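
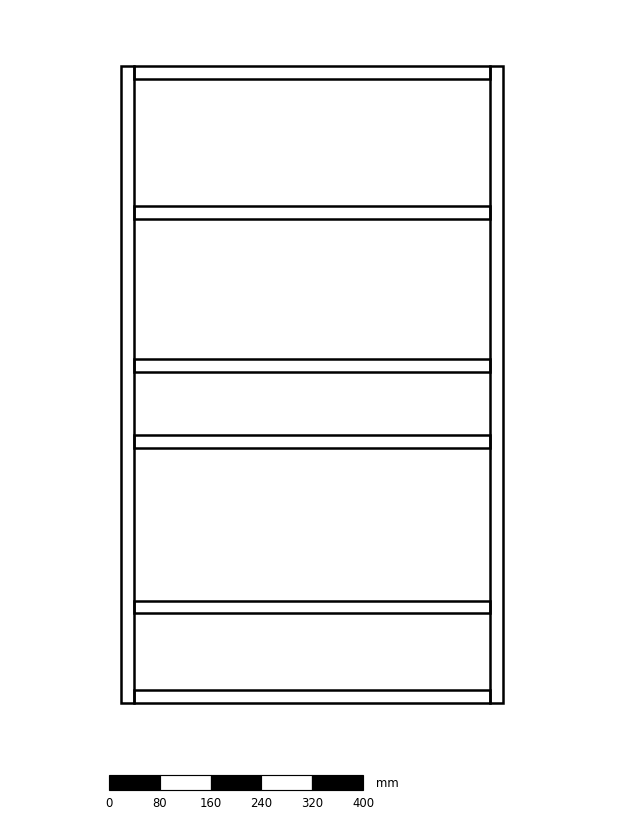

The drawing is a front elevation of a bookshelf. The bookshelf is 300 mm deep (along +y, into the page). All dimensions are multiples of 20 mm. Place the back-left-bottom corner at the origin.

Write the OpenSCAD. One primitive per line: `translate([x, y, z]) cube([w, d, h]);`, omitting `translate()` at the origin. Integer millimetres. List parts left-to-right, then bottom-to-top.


cube([20, 300, 1000]);
translate([20, 0, 0]) cube([560, 300, 20]);
translate([20, 0, 140]) cube([560, 300, 20]);
translate([20, 0, 400]) cube([560, 300, 20]);
translate([20, 0, 520]) cube([560, 300, 20]);
translate([20, 0, 760]) cube([560, 300, 20]);
translate([20, 0, 980]) cube([560, 300, 20]);
translate([580, 0, 0]) cube([20, 300, 1000]);


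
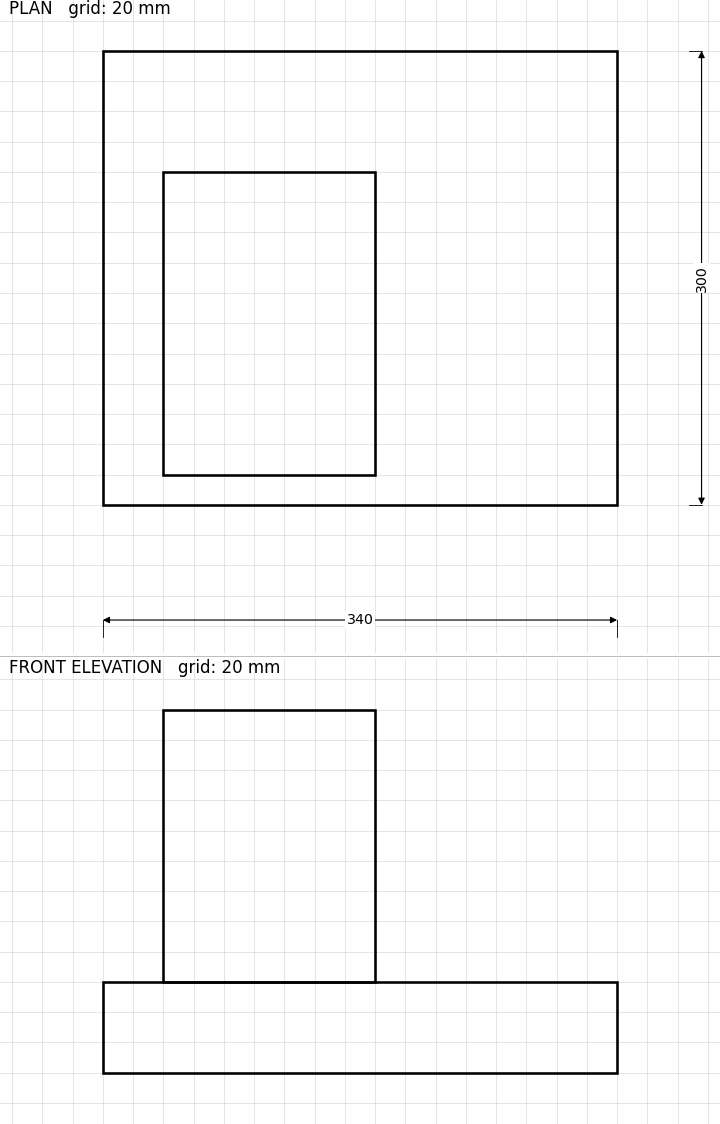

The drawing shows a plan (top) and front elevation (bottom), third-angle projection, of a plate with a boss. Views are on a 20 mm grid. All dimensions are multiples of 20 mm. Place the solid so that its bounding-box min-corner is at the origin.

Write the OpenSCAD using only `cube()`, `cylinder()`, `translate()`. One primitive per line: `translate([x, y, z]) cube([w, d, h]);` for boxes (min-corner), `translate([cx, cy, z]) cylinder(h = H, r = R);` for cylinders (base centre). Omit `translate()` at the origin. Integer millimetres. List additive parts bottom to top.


cube([340, 300, 60]);
translate([40, 20, 60]) cube([140, 200, 180]);


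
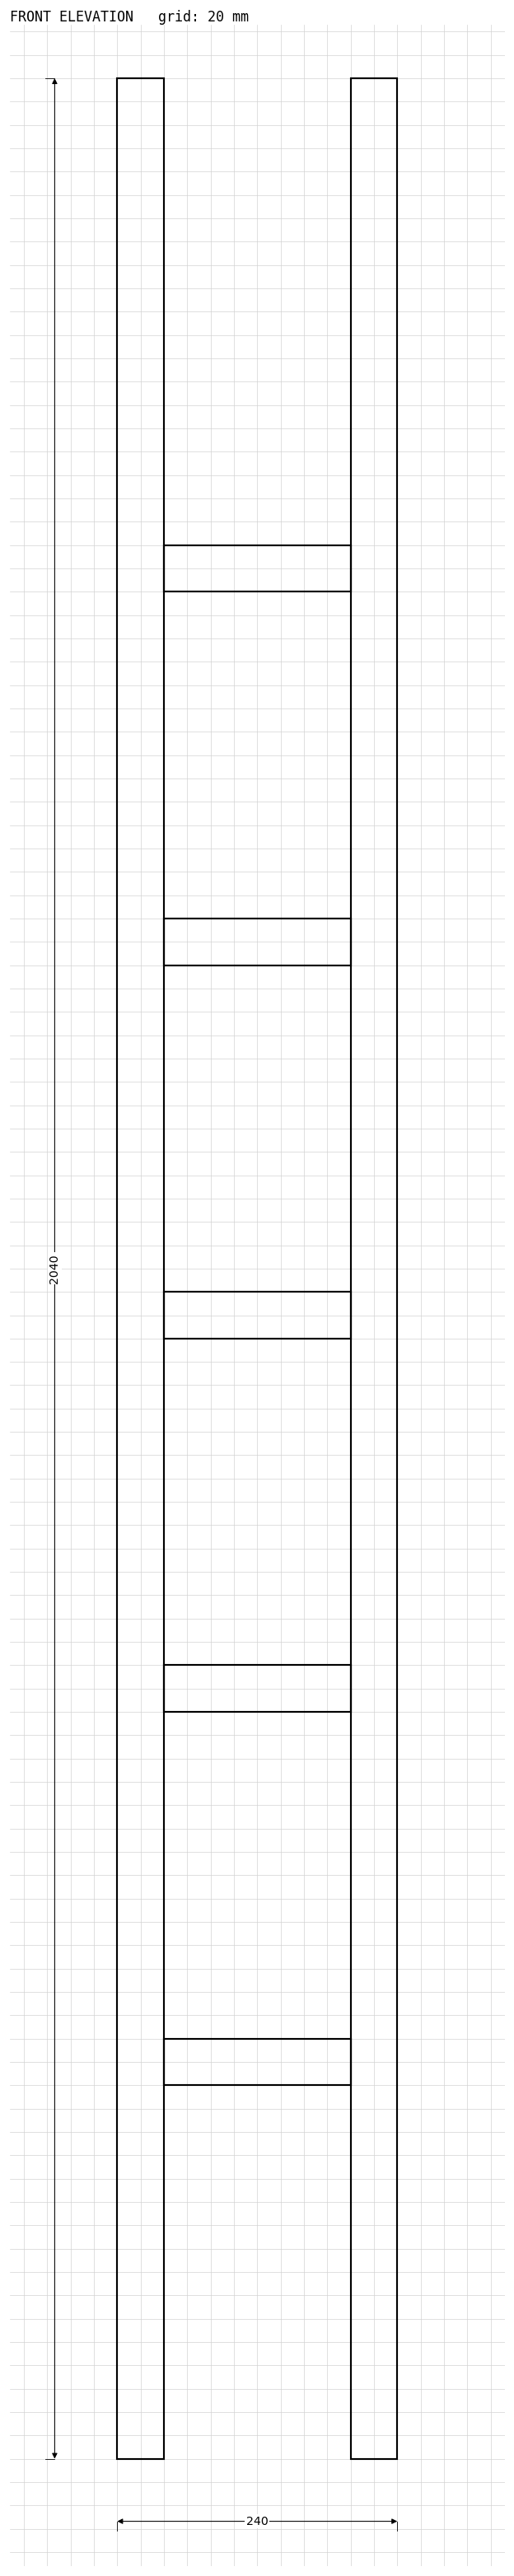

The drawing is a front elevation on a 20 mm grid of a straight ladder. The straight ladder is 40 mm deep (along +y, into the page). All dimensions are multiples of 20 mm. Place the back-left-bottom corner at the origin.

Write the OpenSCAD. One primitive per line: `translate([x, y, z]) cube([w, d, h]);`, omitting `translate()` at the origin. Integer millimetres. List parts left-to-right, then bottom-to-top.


cube([40, 40, 2040]);
translate([40, 0, 320]) cube([160, 40, 40]);
translate([40, 0, 640]) cube([160, 40, 40]);
translate([40, 0, 960]) cube([160, 40, 40]);
translate([40, 0, 1280]) cube([160, 40, 40]);
translate([40, 0, 1600]) cube([160, 40, 40]);
translate([200, 0, 0]) cube([40, 40, 2040]);


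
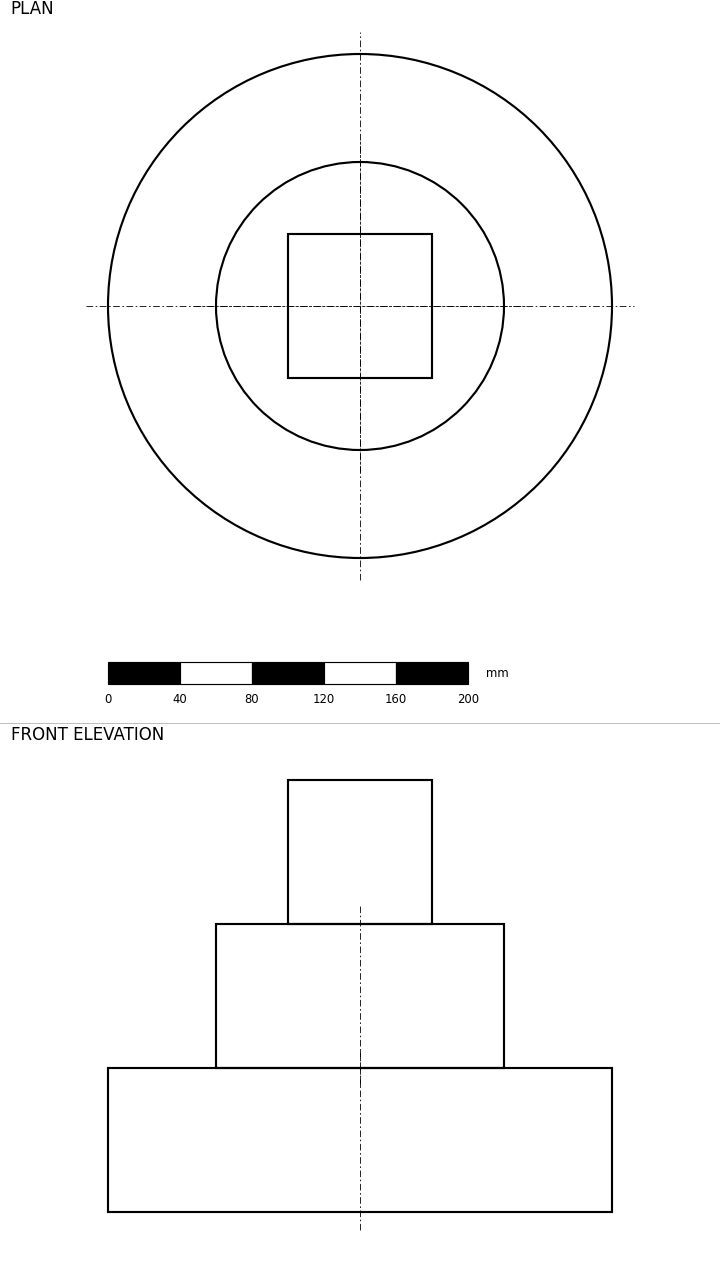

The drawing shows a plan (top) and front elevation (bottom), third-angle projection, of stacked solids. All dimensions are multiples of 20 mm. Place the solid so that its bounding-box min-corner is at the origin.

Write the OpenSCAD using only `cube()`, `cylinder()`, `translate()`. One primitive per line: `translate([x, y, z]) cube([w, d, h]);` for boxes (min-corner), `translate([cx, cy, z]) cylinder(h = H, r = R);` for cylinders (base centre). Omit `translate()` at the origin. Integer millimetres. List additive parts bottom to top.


translate([140, 140, 0]) cylinder(h = 80, r = 140);
translate([140, 140, 80]) cylinder(h = 80, r = 80);
translate([100, 100, 160]) cube([80, 80, 80]);


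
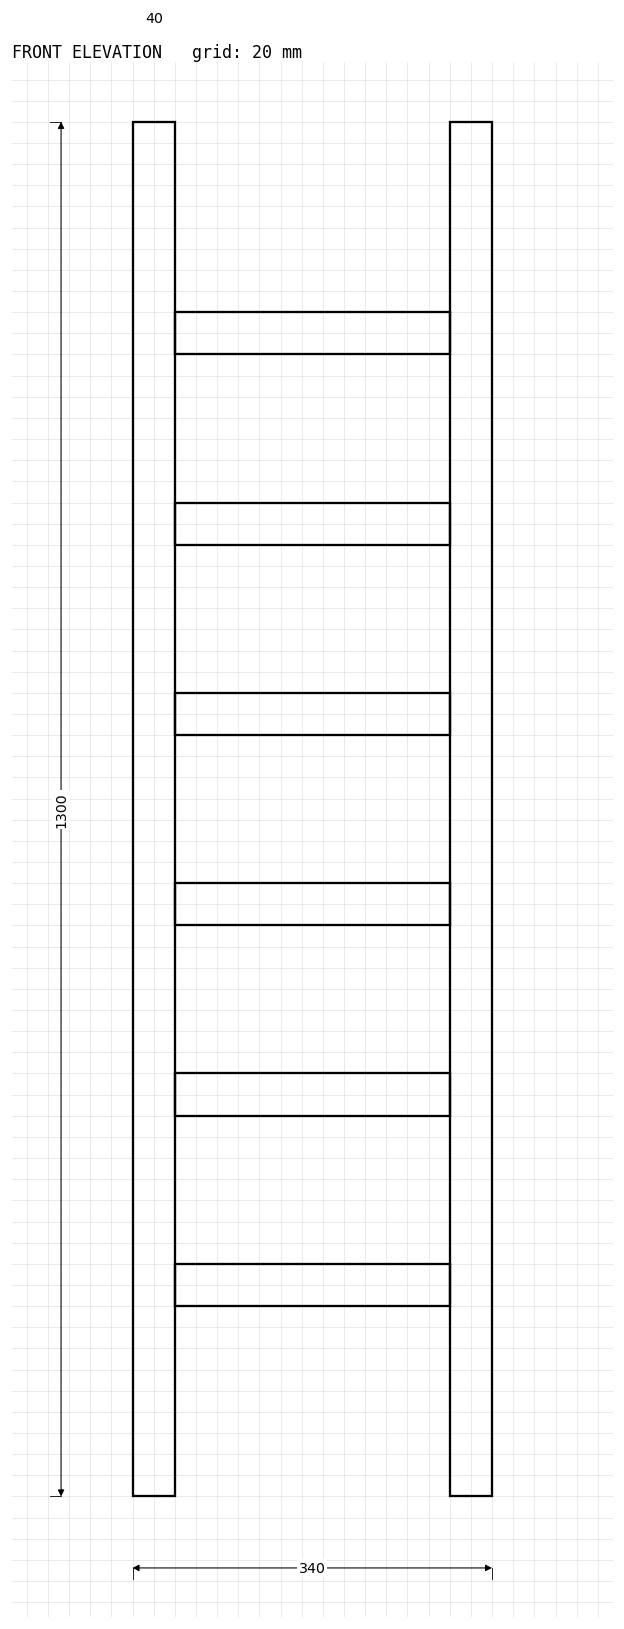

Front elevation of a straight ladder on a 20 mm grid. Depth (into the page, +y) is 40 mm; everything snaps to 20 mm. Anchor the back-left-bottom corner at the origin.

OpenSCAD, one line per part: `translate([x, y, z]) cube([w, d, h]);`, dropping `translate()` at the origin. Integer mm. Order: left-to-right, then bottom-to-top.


cube([40, 40, 1300]);
translate([40, 0, 180]) cube([260, 40, 40]);
translate([40, 0, 360]) cube([260, 40, 40]);
translate([40, 0, 540]) cube([260, 40, 40]);
translate([40, 0, 720]) cube([260, 40, 40]);
translate([40, 0, 900]) cube([260, 40, 40]);
translate([40, 0, 1080]) cube([260, 40, 40]);
translate([300, 0, 0]) cube([40, 40, 1300]);


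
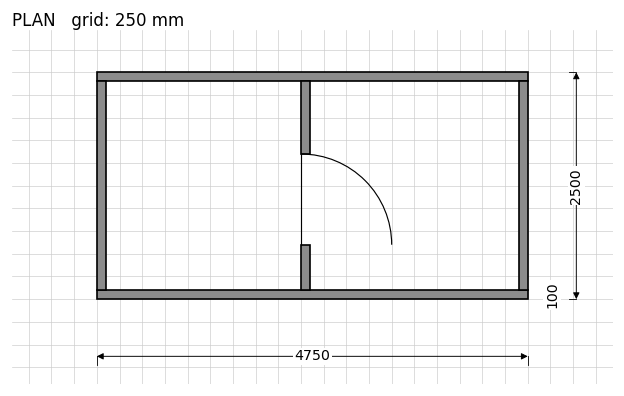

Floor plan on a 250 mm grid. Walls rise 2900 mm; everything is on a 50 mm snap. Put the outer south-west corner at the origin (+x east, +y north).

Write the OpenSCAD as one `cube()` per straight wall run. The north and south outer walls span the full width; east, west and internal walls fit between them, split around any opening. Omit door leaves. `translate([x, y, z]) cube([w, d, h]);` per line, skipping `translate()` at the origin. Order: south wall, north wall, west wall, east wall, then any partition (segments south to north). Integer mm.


cube([4750, 100, 2900]);
translate([0, 2400, 0]) cube([4750, 100, 2900]);
translate([0, 100, 0]) cube([100, 2300, 2900]);
translate([4650, 100, 0]) cube([100, 2300, 2900]);
translate([2250, 100, 0]) cube([100, 500, 2900]);
translate([2250, 1600, 0]) cube([100, 800, 2900]);


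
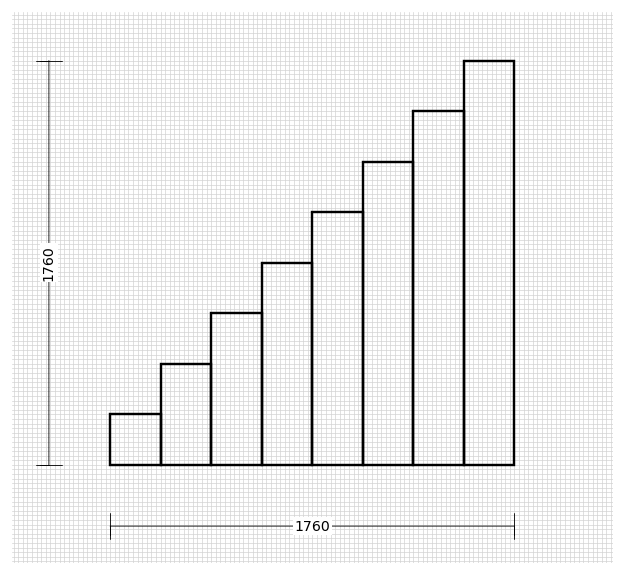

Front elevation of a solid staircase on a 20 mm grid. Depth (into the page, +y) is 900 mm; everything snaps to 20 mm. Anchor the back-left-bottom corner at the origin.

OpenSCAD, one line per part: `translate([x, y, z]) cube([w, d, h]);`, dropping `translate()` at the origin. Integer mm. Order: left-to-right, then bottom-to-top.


cube([220, 900, 220]);
translate([220, 0, 0]) cube([220, 900, 440]);
translate([440, 0, 0]) cube([220, 900, 660]);
translate([660, 0, 0]) cube([220, 900, 880]);
translate([880, 0, 0]) cube([220, 900, 1100]);
translate([1100, 0, 0]) cube([220, 900, 1320]);
translate([1320, 0, 0]) cube([220, 900, 1540]);
translate([1540, 0, 0]) cube([220, 900, 1760]);


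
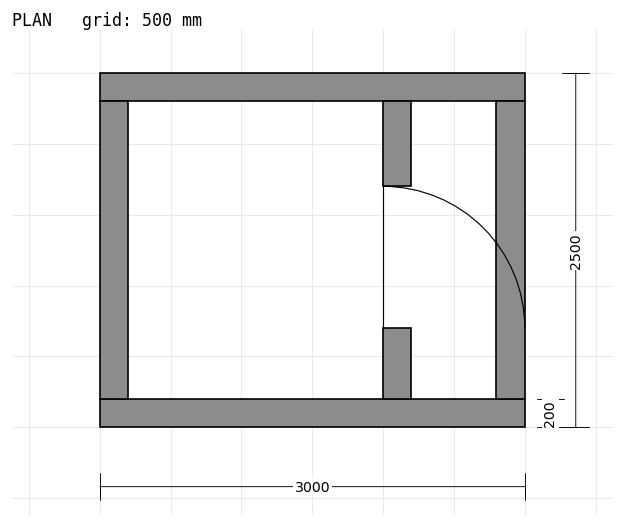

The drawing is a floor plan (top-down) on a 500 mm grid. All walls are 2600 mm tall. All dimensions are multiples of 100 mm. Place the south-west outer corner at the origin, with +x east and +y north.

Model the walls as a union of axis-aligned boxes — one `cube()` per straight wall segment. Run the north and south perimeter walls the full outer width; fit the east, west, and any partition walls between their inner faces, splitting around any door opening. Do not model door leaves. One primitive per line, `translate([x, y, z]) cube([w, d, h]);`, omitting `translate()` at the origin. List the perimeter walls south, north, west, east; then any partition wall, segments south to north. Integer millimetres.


cube([3000, 200, 2600]);
translate([0, 2300, 0]) cube([3000, 200, 2600]);
translate([0, 200, 0]) cube([200, 2100, 2600]);
translate([2800, 200, 0]) cube([200, 2100, 2600]);
translate([2000, 200, 0]) cube([200, 500, 2600]);
translate([2000, 1700, 0]) cube([200, 600, 2600]);


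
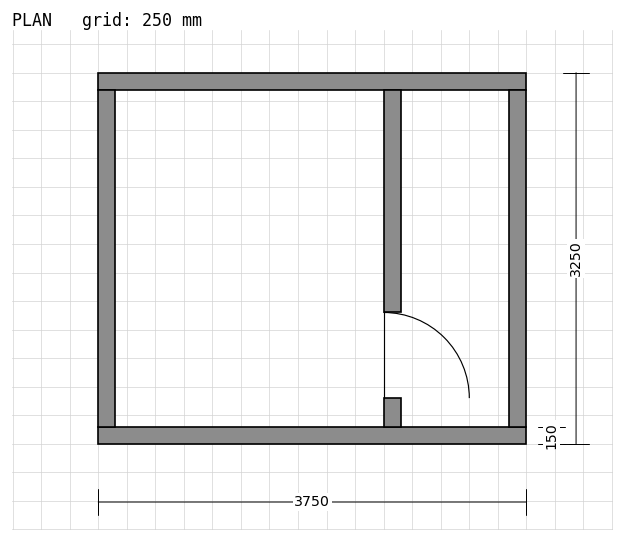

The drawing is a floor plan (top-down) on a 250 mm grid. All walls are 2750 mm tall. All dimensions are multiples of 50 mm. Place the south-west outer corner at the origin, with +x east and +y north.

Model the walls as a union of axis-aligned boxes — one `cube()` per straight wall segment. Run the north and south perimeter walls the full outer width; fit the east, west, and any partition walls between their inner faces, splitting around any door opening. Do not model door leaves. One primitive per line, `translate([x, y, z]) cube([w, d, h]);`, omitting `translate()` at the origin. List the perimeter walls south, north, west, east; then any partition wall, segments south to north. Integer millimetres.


cube([3750, 150, 2750]);
translate([0, 3100, 0]) cube([3750, 150, 2750]);
translate([0, 150, 0]) cube([150, 2950, 2750]);
translate([3600, 150, 0]) cube([150, 2950, 2750]);
translate([2500, 150, 0]) cube([150, 250, 2750]);
translate([2500, 1150, 0]) cube([150, 1950, 2750]);


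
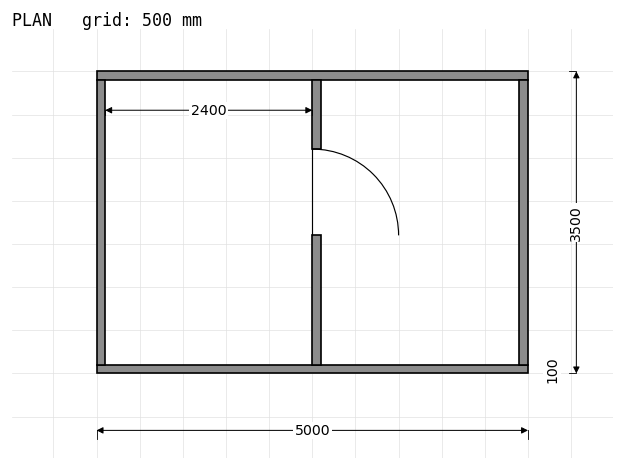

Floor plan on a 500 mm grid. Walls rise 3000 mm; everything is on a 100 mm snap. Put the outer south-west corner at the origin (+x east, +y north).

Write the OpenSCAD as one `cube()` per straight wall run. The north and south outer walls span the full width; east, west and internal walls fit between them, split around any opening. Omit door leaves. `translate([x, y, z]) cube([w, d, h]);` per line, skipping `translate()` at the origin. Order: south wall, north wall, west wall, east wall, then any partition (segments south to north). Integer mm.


cube([5000, 100, 3000]);
translate([0, 3400, 0]) cube([5000, 100, 3000]);
translate([0, 100, 0]) cube([100, 3300, 3000]);
translate([4900, 100, 0]) cube([100, 3300, 3000]);
translate([2500, 100, 0]) cube([100, 1500, 3000]);
translate([2500, 2600, 0]) cube([100, 800, 3000]);


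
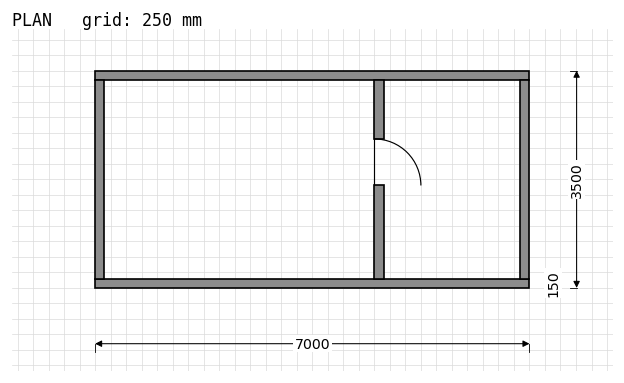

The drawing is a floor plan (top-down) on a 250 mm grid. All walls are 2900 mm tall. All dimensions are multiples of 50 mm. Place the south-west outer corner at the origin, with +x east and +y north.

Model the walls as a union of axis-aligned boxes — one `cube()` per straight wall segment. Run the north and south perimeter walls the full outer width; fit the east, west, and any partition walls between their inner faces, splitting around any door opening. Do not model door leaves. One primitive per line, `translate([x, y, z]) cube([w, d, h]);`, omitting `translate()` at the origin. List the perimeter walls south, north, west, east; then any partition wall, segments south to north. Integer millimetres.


cube([7000, 150, 2900]);
translate([0, 3350, 0]) cube([7000, 150, 2900]);
translate([0, 150, 0]) cube([150, 3200, 2900]);
translate([6850, 150, 0]) cube([150, 3200, 2900]);
translate([4500, 150, 0]) cube([150, 1500, 2900]);
translate([4500, 2400, 0]) cube([150, 950, 2900]);


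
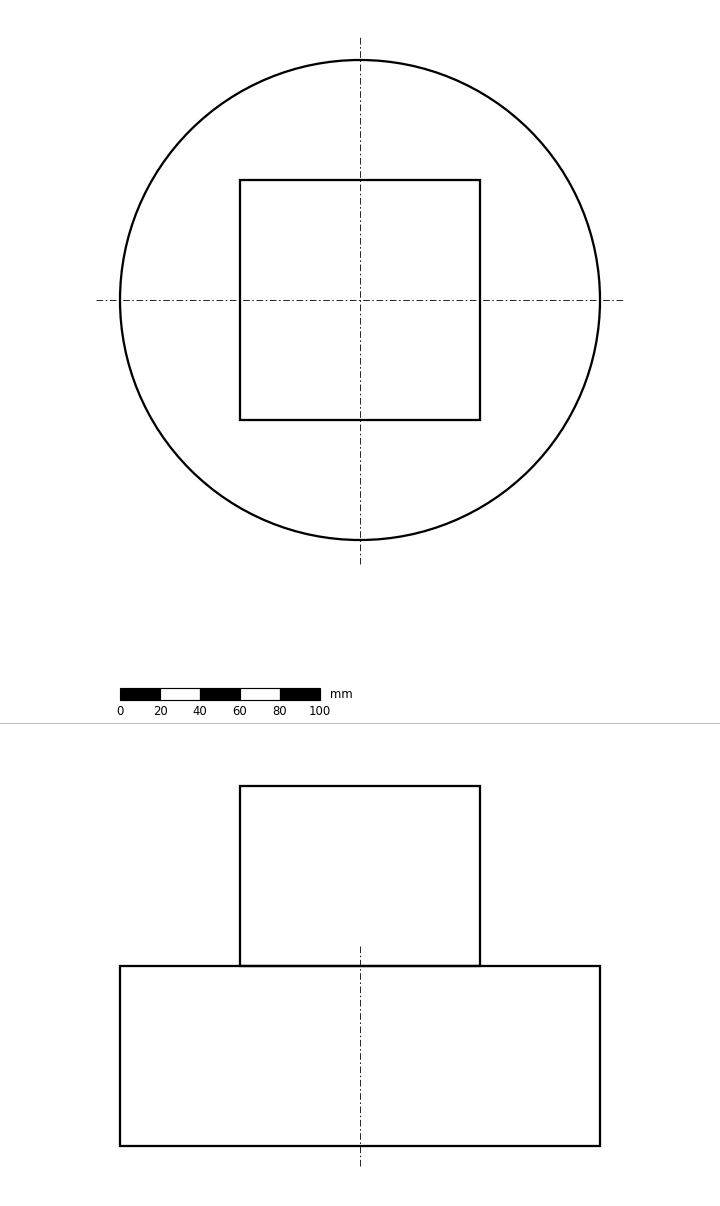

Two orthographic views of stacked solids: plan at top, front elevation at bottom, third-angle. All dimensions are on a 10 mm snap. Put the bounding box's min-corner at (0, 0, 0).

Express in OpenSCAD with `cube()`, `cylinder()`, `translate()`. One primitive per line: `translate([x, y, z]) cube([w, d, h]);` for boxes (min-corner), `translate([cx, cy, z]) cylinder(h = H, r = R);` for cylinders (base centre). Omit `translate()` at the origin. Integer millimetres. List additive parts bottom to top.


translate([120, 120, 0]) cylinder(h = 90, r = 120);
translate([60, 60, 90]) cube([120, 120, 90]);


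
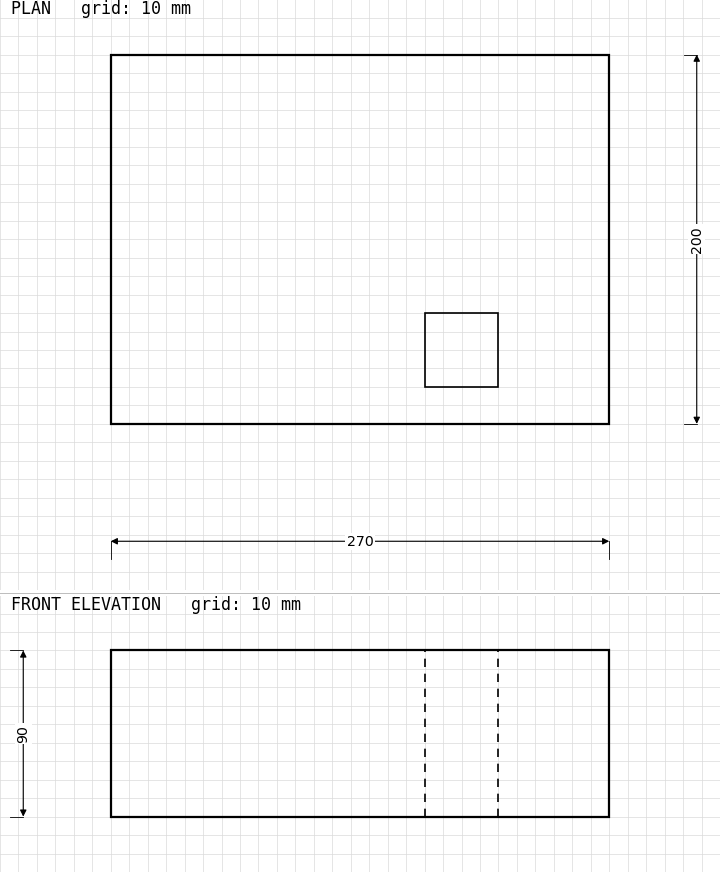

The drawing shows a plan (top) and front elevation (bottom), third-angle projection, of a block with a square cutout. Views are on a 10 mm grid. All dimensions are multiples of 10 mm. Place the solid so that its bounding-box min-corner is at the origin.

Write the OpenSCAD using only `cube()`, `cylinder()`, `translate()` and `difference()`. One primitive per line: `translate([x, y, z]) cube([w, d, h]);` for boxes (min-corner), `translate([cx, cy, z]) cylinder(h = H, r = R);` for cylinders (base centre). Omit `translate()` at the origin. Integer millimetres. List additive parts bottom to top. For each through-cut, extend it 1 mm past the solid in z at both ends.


difference() {
  cube([270, 200, 90]);
  translate([170, 20, -1]) cube([40, 40, 92]);
}


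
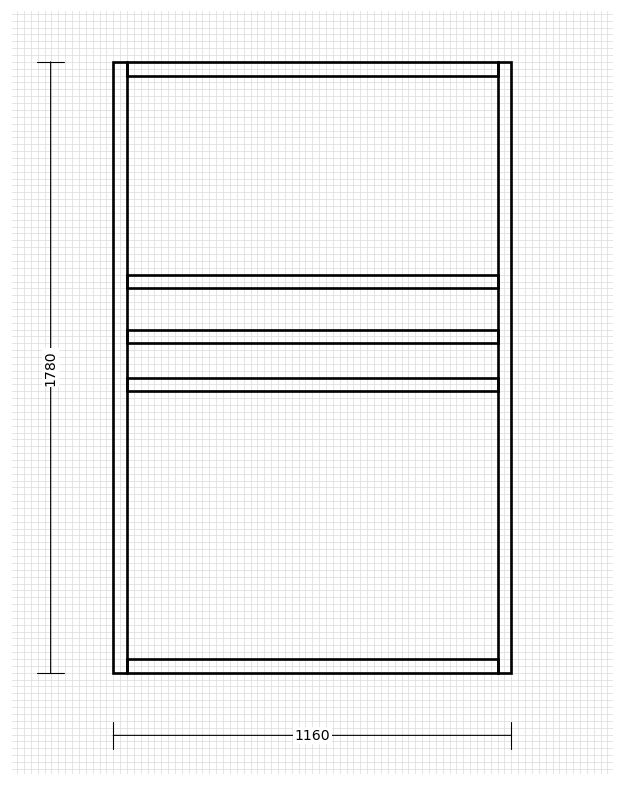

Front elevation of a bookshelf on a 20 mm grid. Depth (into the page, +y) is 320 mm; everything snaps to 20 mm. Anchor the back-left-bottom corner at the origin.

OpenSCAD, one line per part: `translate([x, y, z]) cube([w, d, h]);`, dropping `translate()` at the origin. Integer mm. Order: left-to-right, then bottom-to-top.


cube([40, 320, 1780]);
translate([40, 0, 0]) cube([1080, 320, 40]);
translate([40, 0, 820]) cube([1080, 320, 40]);
translate([40, 0, 960]) cube([1080, 320, 40]);
translate([40, 0, 1120]) cube([1080, 320, 40]);
translate([40, 0, 1740]) cube([1080, 320, 40]);
translate([1120, 0, 0]) cube([40, 320, 1780]);


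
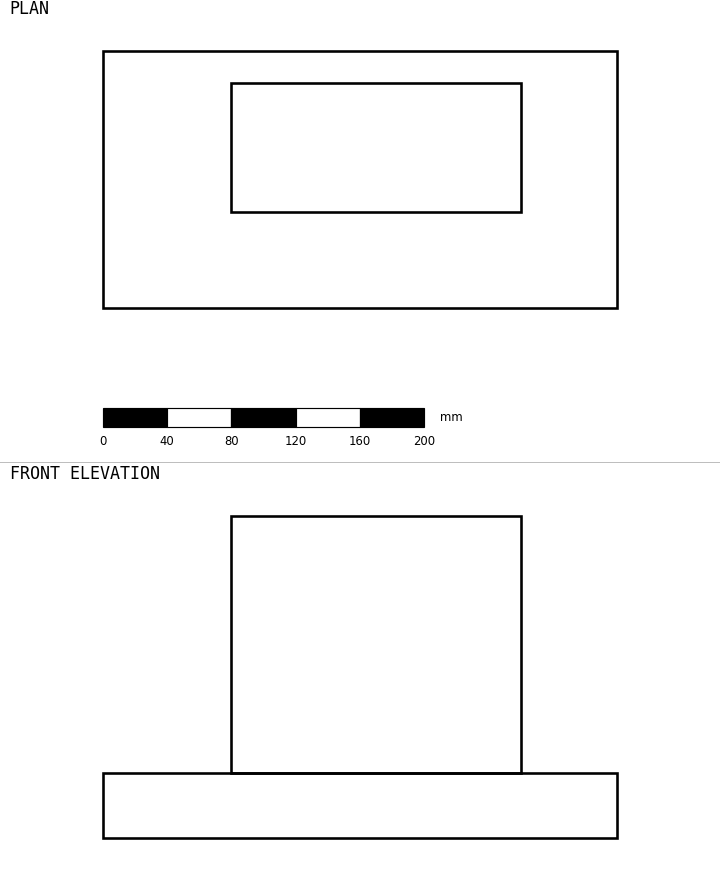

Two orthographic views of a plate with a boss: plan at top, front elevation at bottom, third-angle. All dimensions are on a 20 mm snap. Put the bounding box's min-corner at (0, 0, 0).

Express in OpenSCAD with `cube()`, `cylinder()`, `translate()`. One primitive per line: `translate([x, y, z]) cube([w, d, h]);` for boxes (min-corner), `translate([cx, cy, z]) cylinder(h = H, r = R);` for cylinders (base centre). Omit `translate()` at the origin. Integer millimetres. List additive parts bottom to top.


cube([320, 160, 40]);
translate([80, 60, 40]) cube([180, 80, 160]);


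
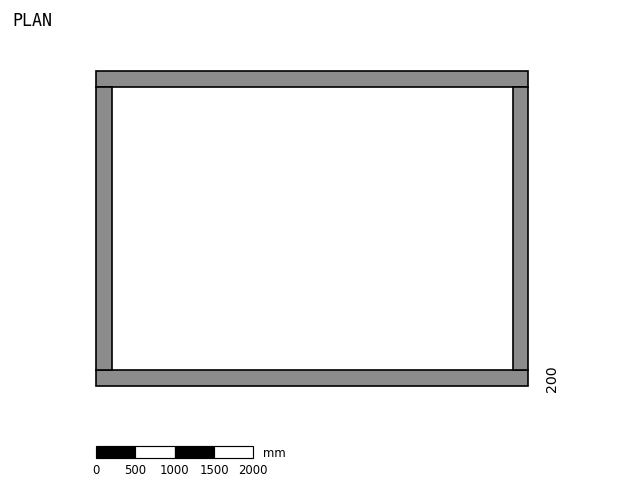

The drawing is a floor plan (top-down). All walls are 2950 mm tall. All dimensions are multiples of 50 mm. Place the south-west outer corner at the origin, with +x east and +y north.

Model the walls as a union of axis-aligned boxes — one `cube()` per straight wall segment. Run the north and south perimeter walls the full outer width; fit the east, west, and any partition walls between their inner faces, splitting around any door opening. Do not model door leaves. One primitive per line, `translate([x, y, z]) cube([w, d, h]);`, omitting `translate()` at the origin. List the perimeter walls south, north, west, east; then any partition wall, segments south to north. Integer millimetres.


cube([5500, 200, 2950]);
translate([0, 3800, 0]) cube([5500, 200, 2950]);
translate([0, 200, 0]) cube([200, 3600, 2950]);
translate([5300, 200, 0]) cube([200, 3600, 2950]);


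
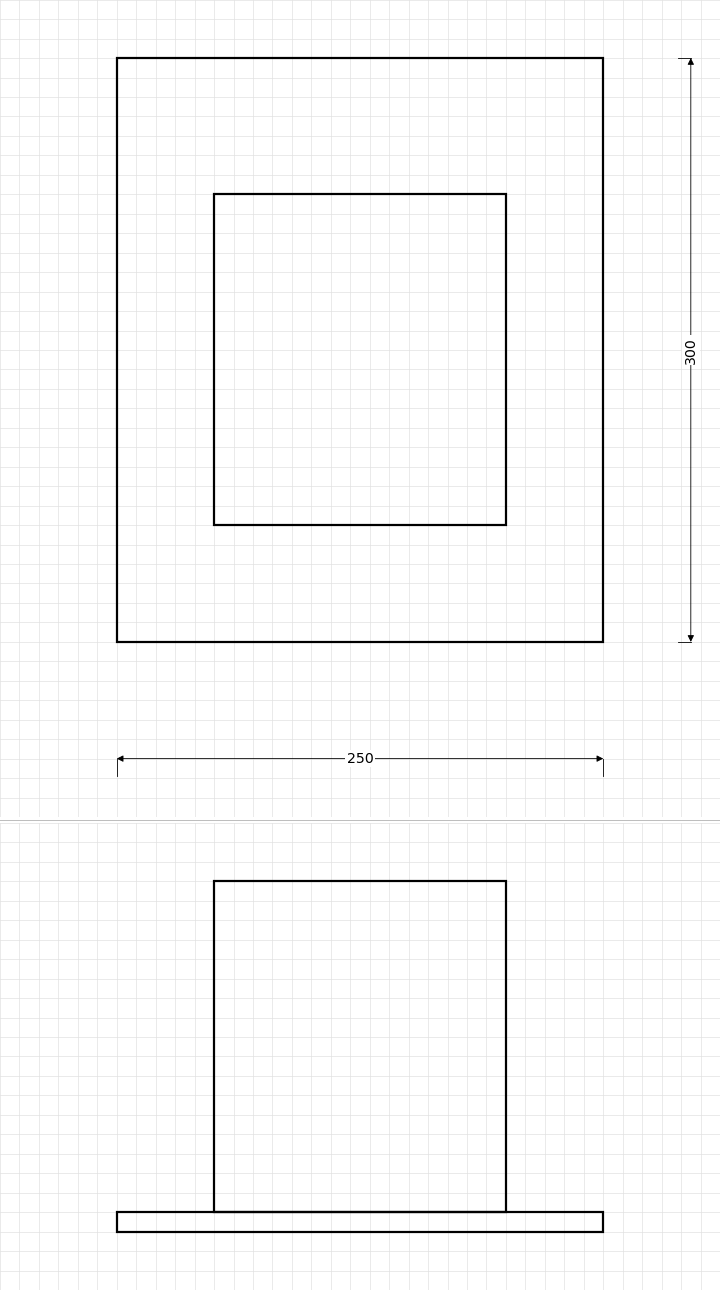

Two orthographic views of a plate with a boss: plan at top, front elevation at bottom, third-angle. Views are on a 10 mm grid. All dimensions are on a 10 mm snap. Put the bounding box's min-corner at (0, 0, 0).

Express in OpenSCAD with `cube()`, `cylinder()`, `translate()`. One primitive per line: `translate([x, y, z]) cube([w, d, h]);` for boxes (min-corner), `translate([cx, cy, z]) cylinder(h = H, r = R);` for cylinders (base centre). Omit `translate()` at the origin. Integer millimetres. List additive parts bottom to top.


cube([250, 300, 10]);
translate([50, 60, 10]) cube([150, 170, 170]);


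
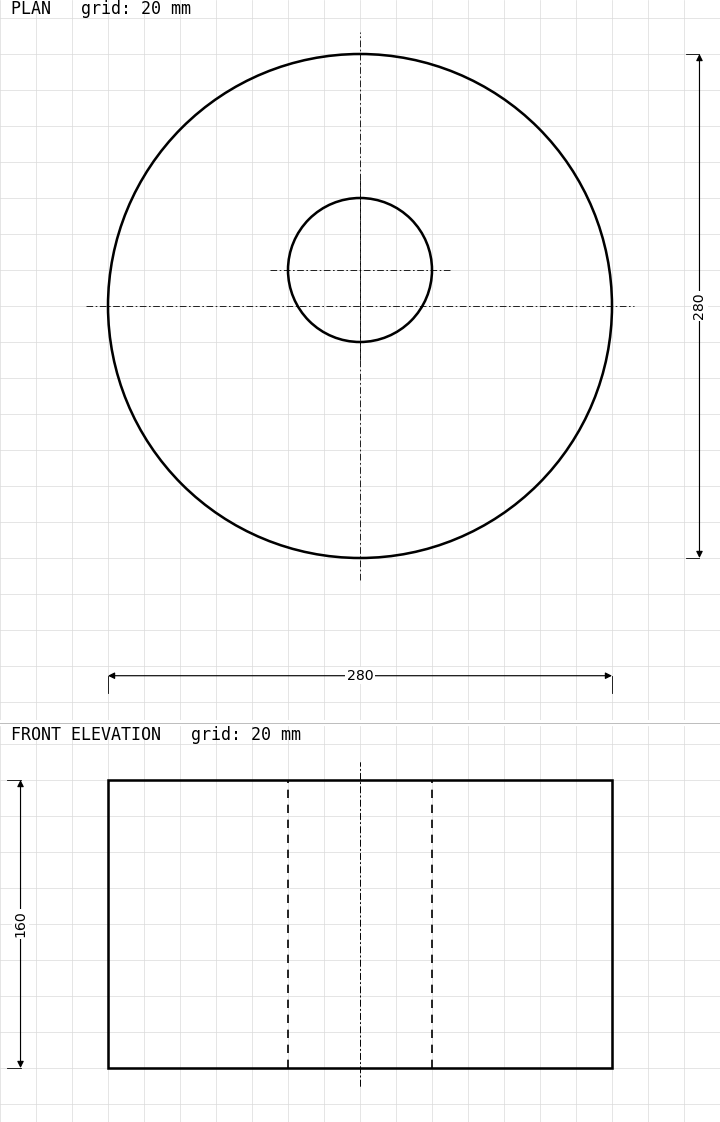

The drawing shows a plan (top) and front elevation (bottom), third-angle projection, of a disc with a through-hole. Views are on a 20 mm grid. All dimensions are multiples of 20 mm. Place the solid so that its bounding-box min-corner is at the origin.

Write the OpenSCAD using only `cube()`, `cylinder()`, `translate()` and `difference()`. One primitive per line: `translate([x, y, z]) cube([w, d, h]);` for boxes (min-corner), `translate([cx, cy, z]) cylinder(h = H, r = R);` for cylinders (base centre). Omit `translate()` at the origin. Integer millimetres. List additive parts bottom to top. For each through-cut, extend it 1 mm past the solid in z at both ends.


difference() {
  translate([140, 140, 0]) cylinder(h = 160, r = 140);
  translate([140, 160, -1]) cylinder(h = 162, r = 40);
}


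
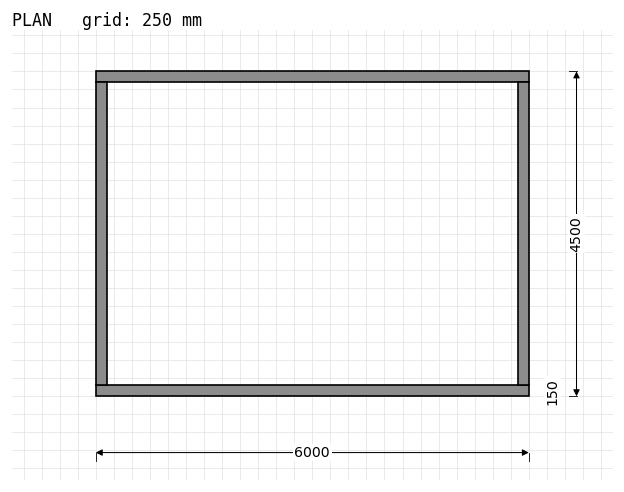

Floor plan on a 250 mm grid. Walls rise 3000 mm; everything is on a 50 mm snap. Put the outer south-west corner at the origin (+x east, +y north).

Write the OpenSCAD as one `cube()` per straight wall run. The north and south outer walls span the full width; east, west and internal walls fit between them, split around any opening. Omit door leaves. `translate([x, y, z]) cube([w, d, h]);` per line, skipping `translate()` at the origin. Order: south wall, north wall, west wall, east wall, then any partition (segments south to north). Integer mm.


cube([6000, 150, 3000]);
translate([0, 4350, 0]) cube([6000, 150, 3000]);
translate([0, 150, 0]) cube([150, 4200, 3000]);
translate([5850, 150, 0]) cube([150, 4200, 3000]);


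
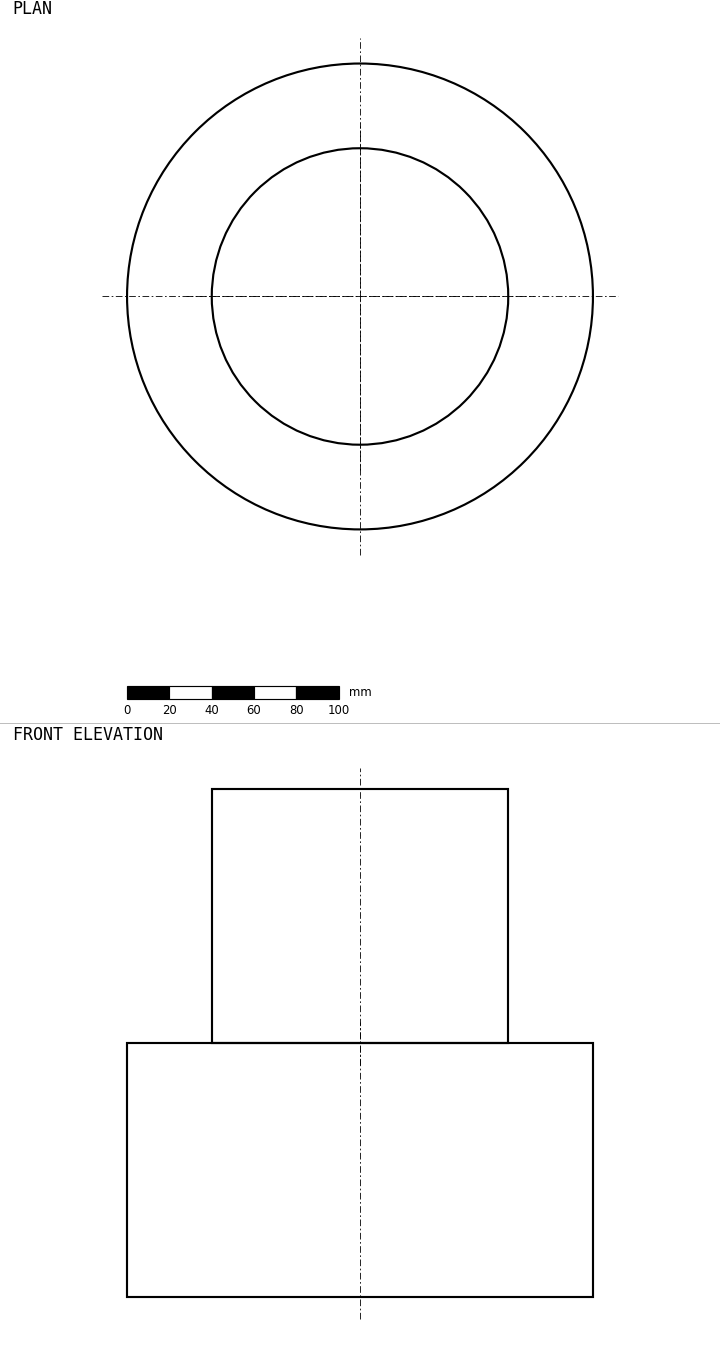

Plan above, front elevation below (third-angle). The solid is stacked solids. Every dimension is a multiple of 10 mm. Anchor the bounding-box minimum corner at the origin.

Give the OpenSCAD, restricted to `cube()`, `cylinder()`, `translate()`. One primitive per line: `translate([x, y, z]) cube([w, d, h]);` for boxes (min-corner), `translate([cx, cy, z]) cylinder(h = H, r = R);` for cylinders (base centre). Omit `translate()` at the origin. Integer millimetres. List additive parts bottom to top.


translate([110, 110, 0]) cylinder(h = 120, r = 110);
translate([110, 110, 120]) cylinder(h = 120, r = 70);


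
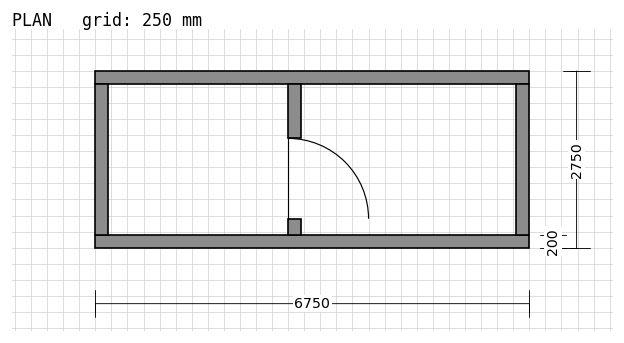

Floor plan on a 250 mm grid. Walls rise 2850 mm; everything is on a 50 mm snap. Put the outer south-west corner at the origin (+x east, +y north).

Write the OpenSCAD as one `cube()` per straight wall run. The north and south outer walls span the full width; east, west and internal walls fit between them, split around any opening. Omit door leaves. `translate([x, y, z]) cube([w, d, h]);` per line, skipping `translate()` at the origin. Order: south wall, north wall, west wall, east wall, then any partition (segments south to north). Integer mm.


cube([6750, 200, 2850]);
translate([0, 2550, 0]) cube([6750, 200, 2850]);
translate([0, 200, 0]) cube([200, 2350, 2850]);
translate([6550, 200, 0]) cube([200, 2350, 2850]);
translate([3000, 200, 0]) cube([200, 250, 2850]);
translate([3000, 1700, 0]) cube([200, 850, 2850]);


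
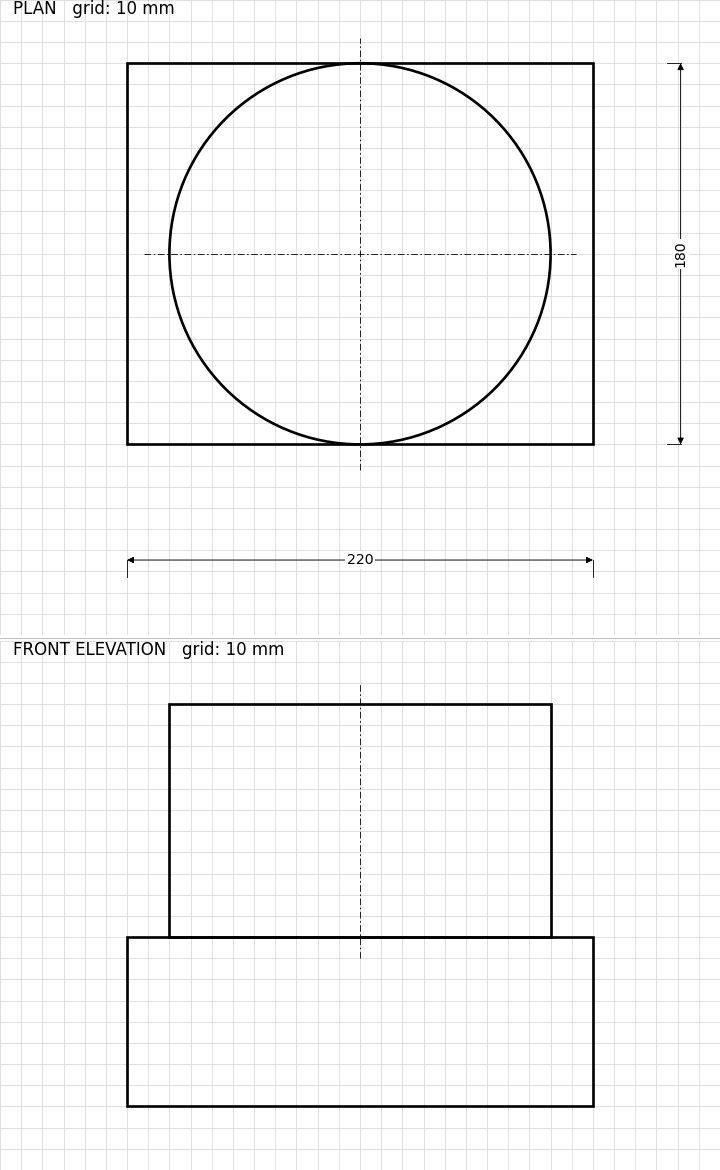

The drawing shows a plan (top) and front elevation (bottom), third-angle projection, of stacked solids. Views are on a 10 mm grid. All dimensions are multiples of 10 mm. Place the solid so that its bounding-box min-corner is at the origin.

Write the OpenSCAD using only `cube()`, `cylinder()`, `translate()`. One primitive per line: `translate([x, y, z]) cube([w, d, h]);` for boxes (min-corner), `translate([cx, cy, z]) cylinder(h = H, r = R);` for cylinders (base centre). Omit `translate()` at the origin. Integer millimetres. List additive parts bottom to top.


cube([220, 180, 80]);
translate([110, 90, 80]) cylinder(h = 110, r = 90);


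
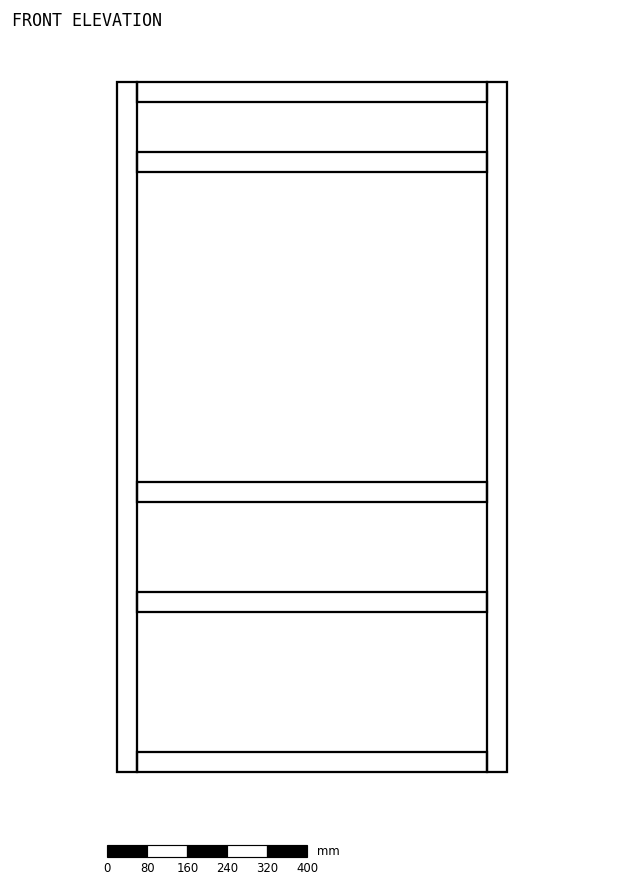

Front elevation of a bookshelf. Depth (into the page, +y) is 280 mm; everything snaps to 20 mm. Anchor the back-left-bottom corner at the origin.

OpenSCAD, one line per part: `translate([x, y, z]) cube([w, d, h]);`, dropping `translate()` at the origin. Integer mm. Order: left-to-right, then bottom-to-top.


cube([40, 280, 1380]);
translate([40, 0, 0]) cube([700, 280, 40]);
translate([40, 0, 320]) cube([700, 280, 40]);
translate([40, 0, 540]) cube([700, 280, 40]);
translate([40, 0, 1200]) cube([700, 280, 40]);
translate([40, 0, 1340]) cube([700, 280, 40]);
translate([740, 0, 0]) cube([40, 280, 1380]);


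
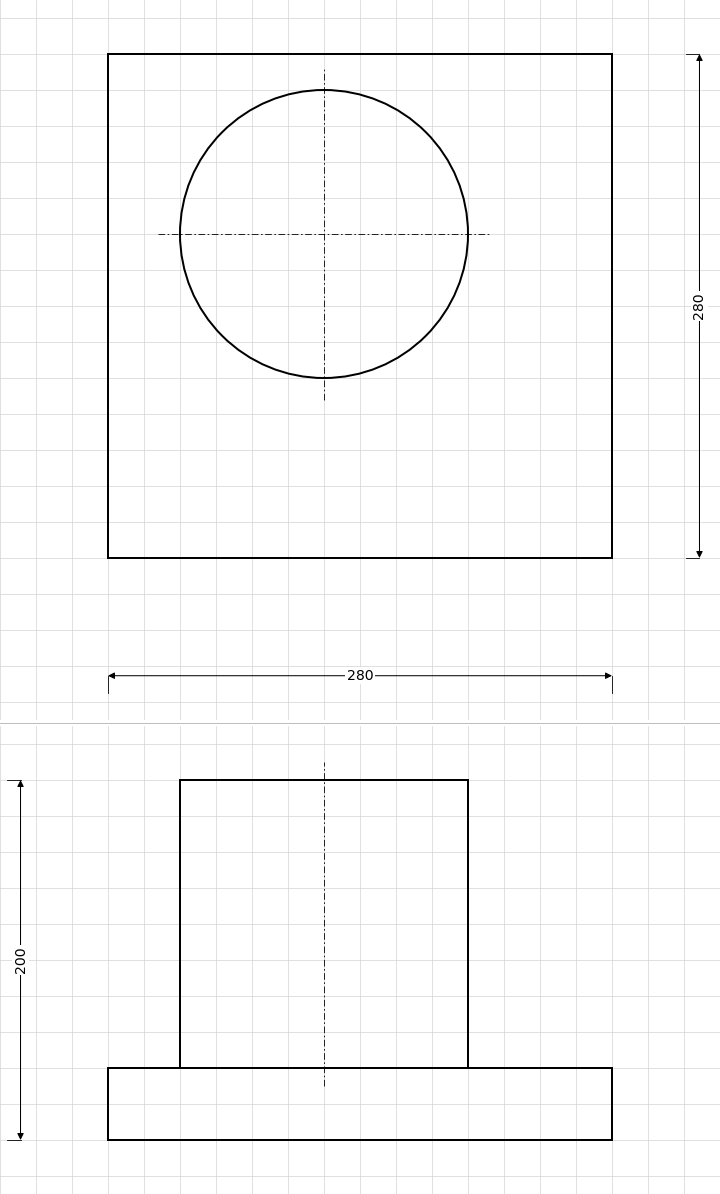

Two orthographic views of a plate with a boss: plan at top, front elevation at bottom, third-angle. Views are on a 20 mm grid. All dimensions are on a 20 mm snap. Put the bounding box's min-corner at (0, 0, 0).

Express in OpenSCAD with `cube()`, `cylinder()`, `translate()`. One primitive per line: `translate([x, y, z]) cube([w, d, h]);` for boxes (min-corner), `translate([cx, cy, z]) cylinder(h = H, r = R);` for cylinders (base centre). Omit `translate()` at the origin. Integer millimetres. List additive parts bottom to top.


cube([280, 280, 40]);
translate([120, 180, 40]) cylinder(h = 160, r = 80);


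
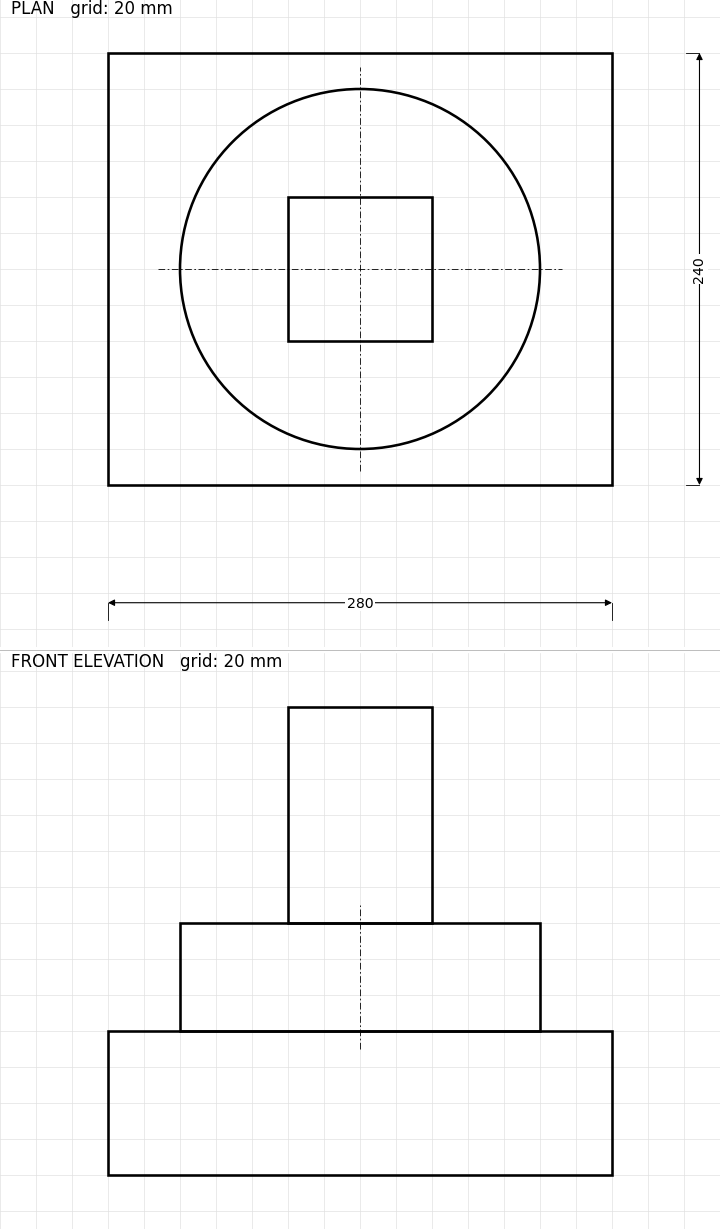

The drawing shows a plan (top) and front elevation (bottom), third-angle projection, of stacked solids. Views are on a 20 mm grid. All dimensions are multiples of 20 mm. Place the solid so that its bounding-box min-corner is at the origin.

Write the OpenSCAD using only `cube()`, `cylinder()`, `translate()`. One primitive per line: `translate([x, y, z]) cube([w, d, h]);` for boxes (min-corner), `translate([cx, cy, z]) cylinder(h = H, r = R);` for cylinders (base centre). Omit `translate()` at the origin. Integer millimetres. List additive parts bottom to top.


cube([280, 240, 80]);
translate([140, 120, 80]) cylinder(h = 60, r = 100);
translate([100, 80, 140]) cube([80, 80, 120]);


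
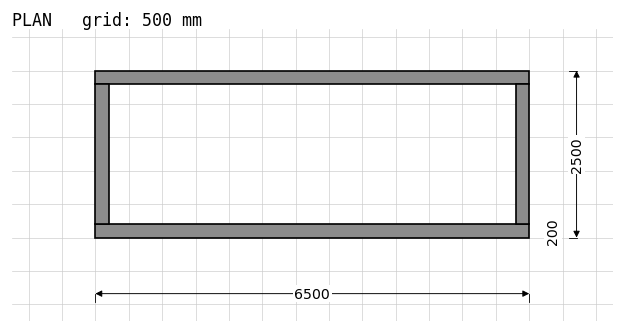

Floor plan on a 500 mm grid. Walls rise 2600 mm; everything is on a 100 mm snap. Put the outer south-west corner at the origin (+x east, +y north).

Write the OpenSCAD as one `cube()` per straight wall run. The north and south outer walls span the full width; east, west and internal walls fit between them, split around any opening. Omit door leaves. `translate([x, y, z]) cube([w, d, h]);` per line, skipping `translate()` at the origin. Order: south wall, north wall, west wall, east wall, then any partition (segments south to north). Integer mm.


cube([6500, 200, 2600]);
translate([0, 2300, 0]) cube([6500, 200, 2600]);
translate([0, 200, 0]) cube([200, 2100, 2600]);
translate([6300, 200, 0]) cube([200, 2100, 2600]);


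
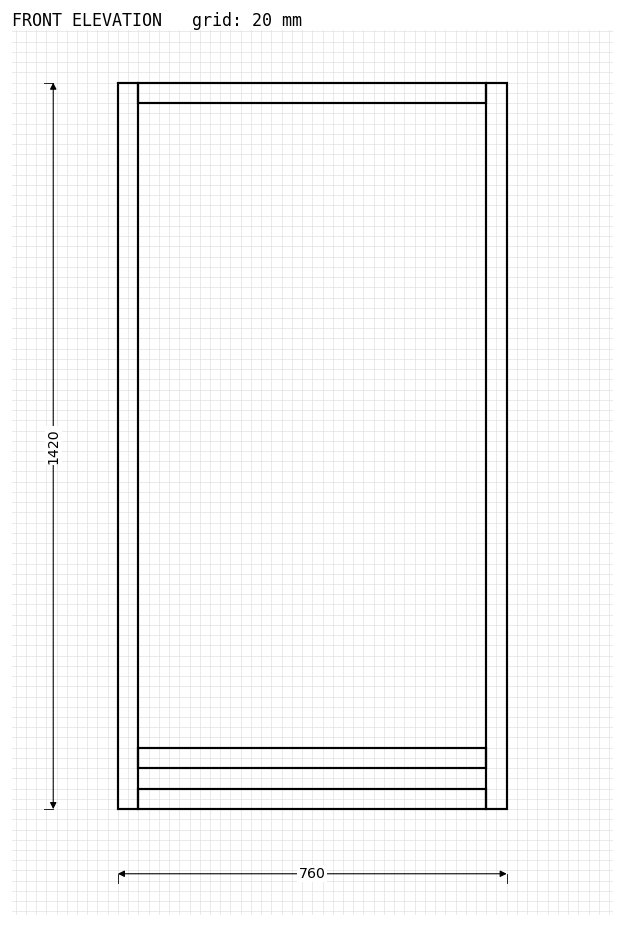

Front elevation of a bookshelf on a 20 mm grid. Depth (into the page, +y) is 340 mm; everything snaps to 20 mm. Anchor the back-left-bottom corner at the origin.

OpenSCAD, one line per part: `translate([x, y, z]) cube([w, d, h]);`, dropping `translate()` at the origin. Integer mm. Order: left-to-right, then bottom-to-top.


cube([40, 340, 1420]);
translate([40, 0, 0]) cube([680, 340, 40]);
translate([40, 0, 80]) cube([680, 340, 40]);
translate([40, 0, 1380]) cube([680, 340, 40]);
translate([720, 0, 0]) cube([40, 340, 1420]);


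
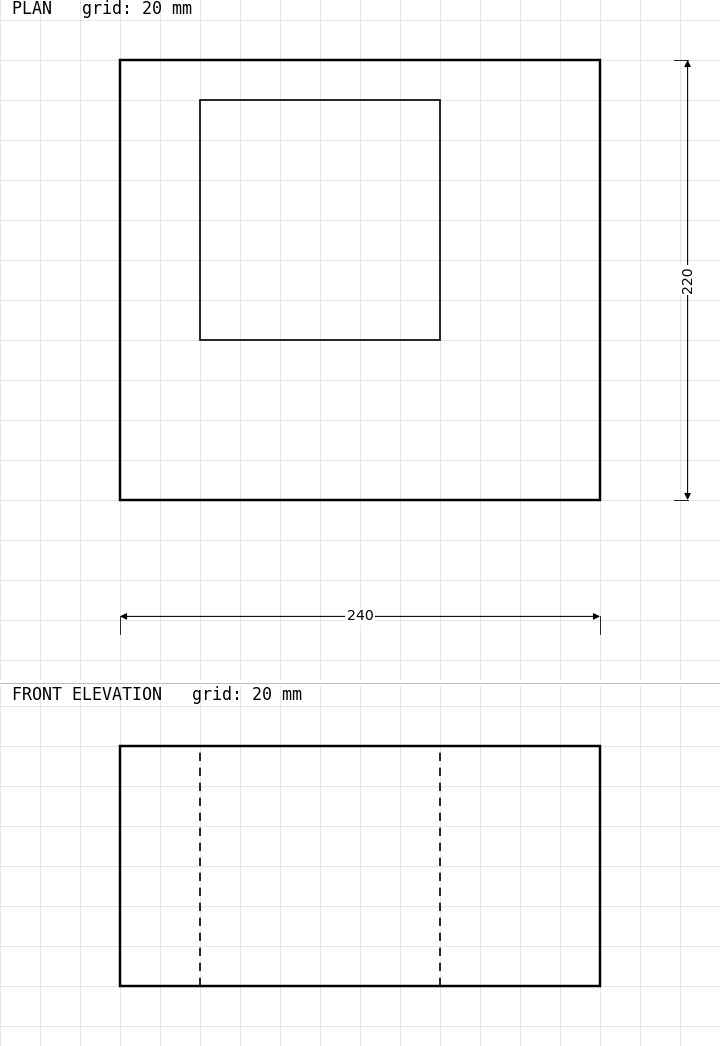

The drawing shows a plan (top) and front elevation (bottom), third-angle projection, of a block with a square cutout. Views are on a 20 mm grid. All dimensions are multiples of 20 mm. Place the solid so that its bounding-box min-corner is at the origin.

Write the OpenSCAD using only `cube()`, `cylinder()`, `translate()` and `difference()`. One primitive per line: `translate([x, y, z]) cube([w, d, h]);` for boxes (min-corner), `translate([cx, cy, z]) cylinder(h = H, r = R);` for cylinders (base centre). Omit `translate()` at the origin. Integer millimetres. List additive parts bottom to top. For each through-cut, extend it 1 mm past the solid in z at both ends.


difference() {
  cube([240, 220, 120]);
  translate([40, 80, -1]) cube([120, 120, 122]);
}


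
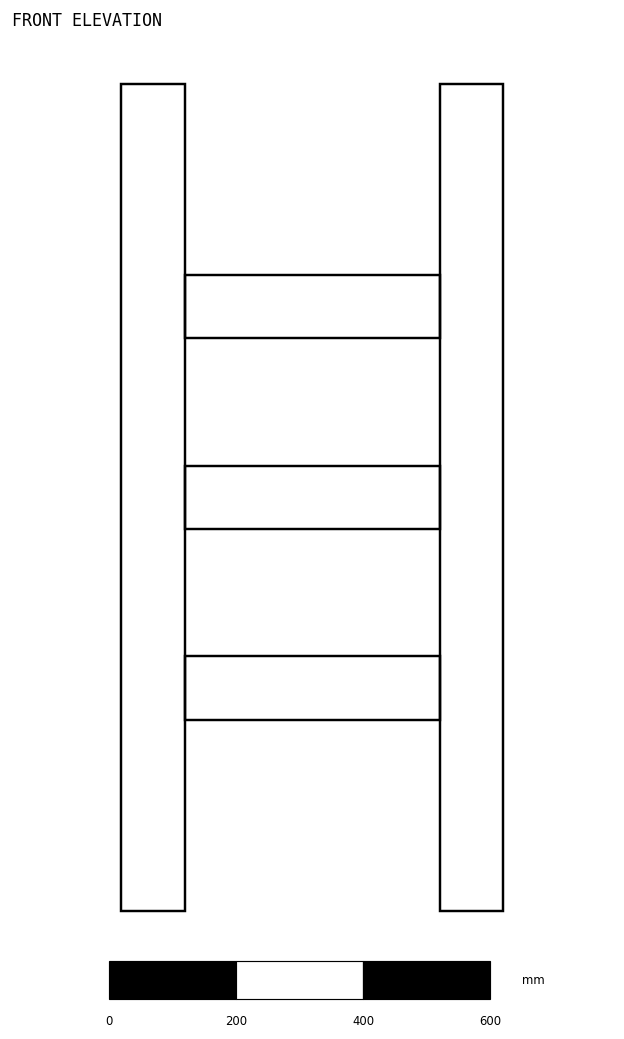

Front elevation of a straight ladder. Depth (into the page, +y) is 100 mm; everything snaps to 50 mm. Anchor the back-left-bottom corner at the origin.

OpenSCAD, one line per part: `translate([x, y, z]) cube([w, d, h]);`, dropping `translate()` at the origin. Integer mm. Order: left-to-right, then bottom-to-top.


cube([100, 100, 1300]);
translate([100, 0, 300]) cube([400, 100, 100]);
translate([100, 0, 600]) cube([400, 100, 100]);
translate([100, 0, 900]) cube([400, 100, 100]);
translate([500, 0, 0]) cube([100, 100, 1300]);


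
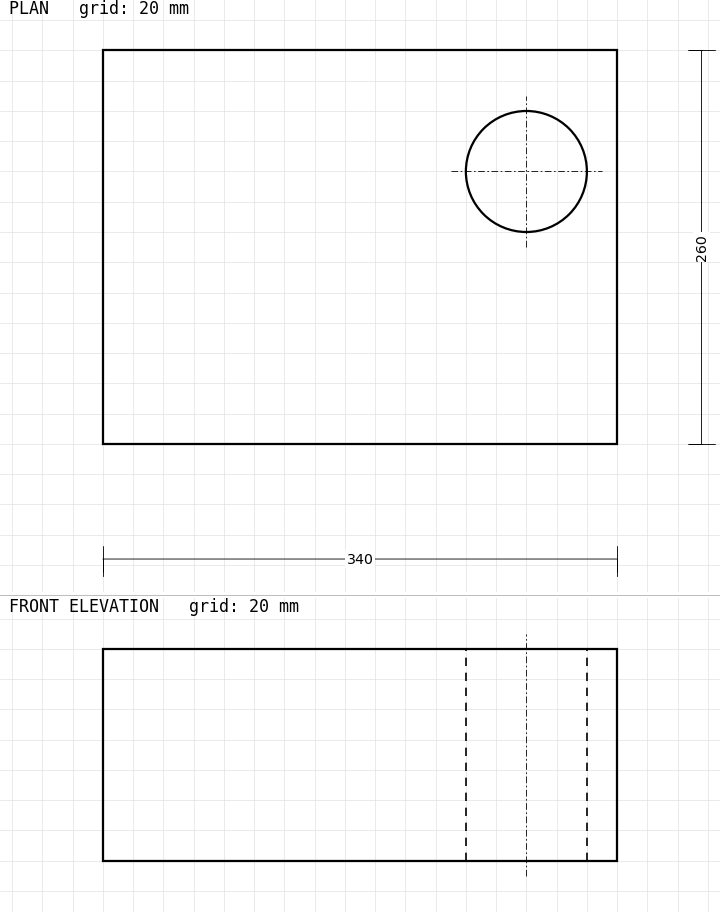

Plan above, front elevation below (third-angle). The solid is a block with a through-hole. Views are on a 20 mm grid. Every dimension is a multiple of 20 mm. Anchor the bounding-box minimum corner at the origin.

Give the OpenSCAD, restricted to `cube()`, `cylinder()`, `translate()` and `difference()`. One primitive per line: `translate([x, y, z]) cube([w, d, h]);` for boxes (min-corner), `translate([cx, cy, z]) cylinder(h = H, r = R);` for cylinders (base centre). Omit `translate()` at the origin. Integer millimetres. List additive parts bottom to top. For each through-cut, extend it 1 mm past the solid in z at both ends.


difference() {
  cube([340, 260, 140]);
  translate([280, 180, -1]) cylinder(h = 142, r = 40);
}


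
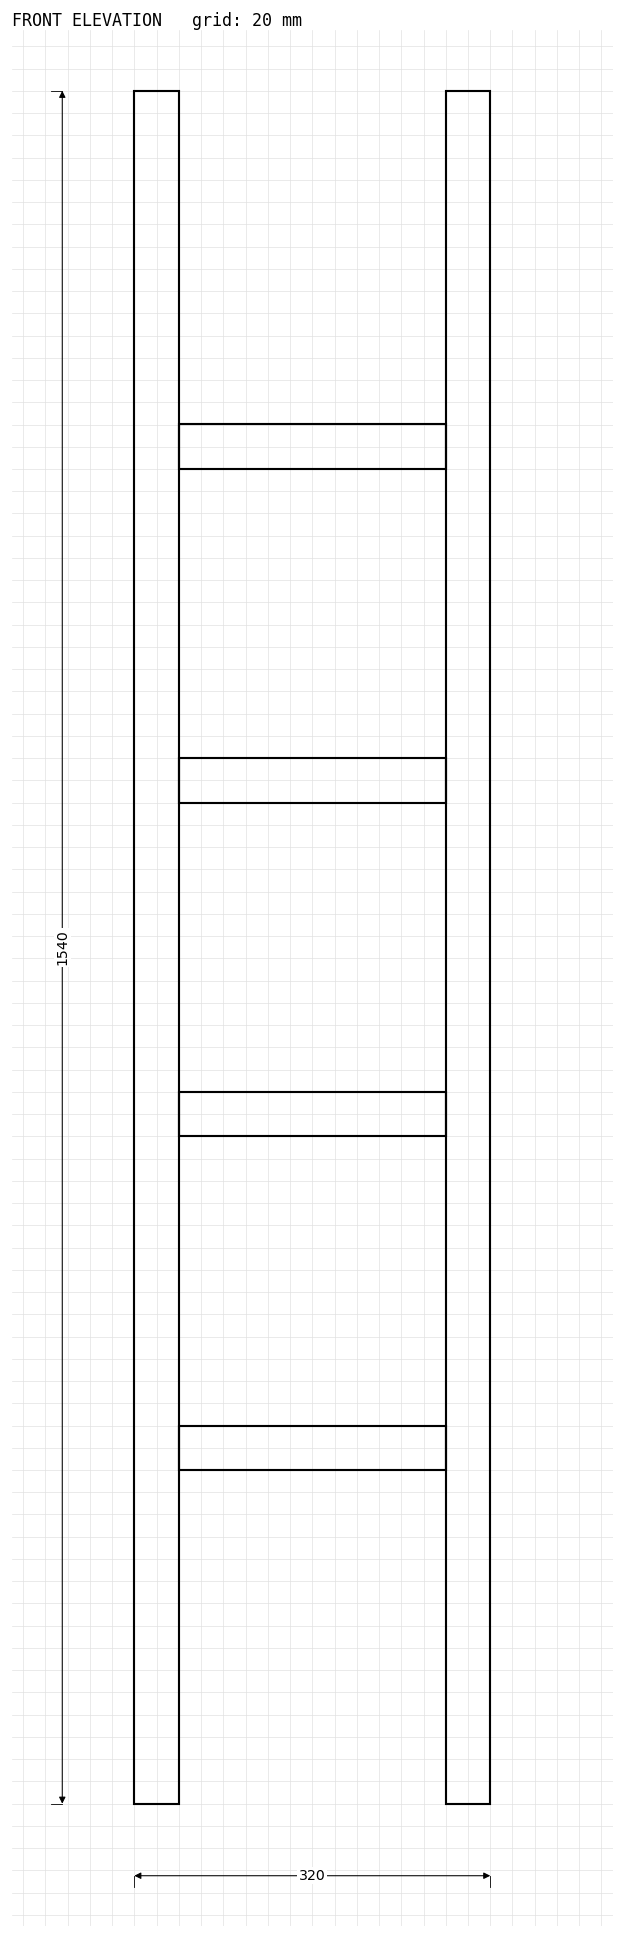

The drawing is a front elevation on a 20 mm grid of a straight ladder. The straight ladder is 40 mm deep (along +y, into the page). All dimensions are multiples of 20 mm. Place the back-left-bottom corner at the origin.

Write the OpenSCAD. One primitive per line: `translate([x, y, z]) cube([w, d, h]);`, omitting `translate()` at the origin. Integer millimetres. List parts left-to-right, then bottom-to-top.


cube([40, 40, 1540]);
translate([40, 0, 300]) cube([240, 40, 40]);
translate([40, 0, 600]) cube([240, 40, 40]);
translate([40, 0, 900]) cube([240, 40, 40]);
translate([40, 0, 1200]) cube([240, 40, 40]);
translate([280, 0, 0]) cube([40, 40, 1540]);


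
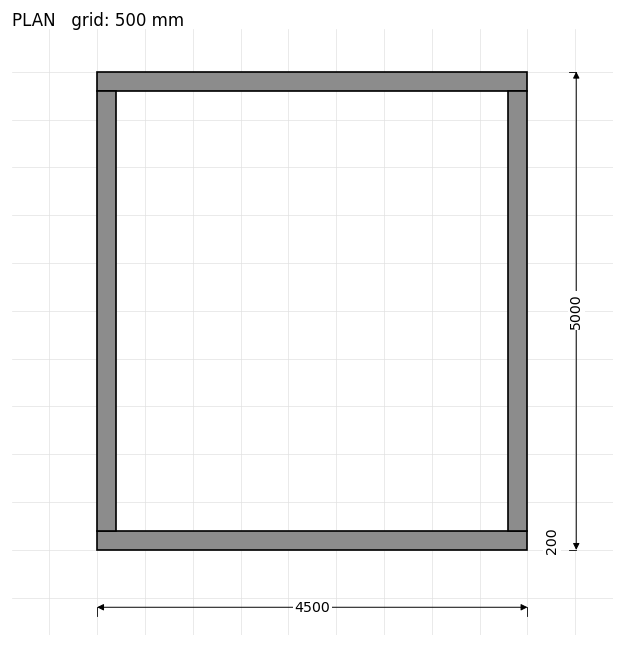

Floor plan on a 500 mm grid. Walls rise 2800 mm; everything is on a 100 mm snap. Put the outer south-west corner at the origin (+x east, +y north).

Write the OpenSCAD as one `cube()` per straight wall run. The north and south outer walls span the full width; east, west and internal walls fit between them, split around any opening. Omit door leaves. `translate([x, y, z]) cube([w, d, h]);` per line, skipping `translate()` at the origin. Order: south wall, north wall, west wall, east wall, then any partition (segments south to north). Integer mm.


cube([4500, 200, 2800]);
translate([0, 4800, 0]) cube([4500, 200, 2800]);
translate([0, 200, 0]) cube([200, 4600, 2800]);
translate([4300, 200, 0]) cube([200, 4600, 2800]);


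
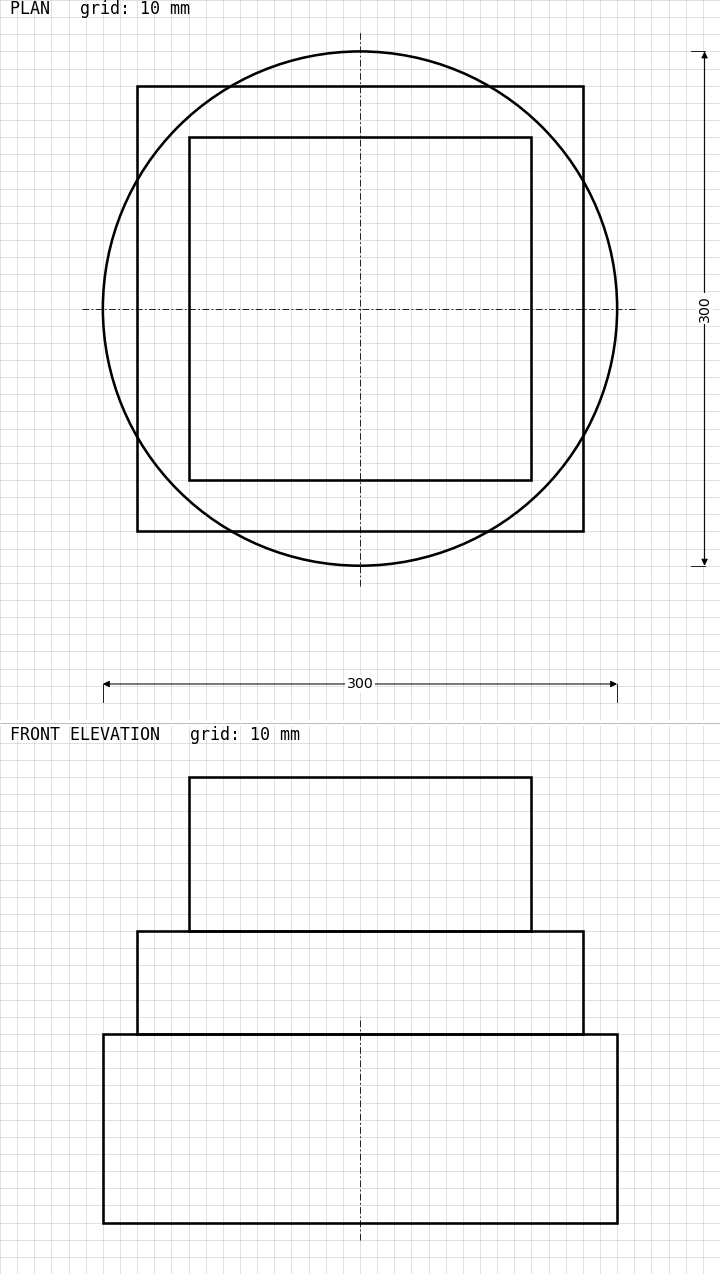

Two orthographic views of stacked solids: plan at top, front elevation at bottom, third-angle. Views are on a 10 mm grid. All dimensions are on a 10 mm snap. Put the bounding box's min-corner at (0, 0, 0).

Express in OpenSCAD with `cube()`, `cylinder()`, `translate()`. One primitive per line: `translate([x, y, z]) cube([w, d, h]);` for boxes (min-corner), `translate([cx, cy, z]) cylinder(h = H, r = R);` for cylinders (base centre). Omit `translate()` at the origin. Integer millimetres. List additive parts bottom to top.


translate([150, 150, 0]) cylinder(h = 110, r = 150);
translate([20, 20, 110]) cube([260, 260, 60]);
translate([50, 50, 170]) cube([200, 200, 90]);


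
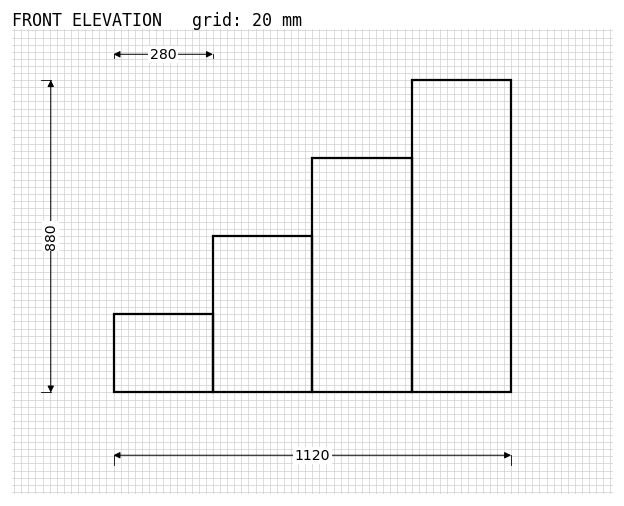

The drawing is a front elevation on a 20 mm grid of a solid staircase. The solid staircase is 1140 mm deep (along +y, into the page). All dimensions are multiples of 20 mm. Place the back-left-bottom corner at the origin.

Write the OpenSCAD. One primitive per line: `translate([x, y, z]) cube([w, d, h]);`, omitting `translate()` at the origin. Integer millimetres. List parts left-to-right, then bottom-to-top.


cube([280, 1140, 220]);
translate([280, 0, 0]) cube([280, 1140, 440]);
translate([560, 0, 0]) cube([280, 1140, 660]);
translate([840, 0, 0]) cube([280, 1140, 880]);


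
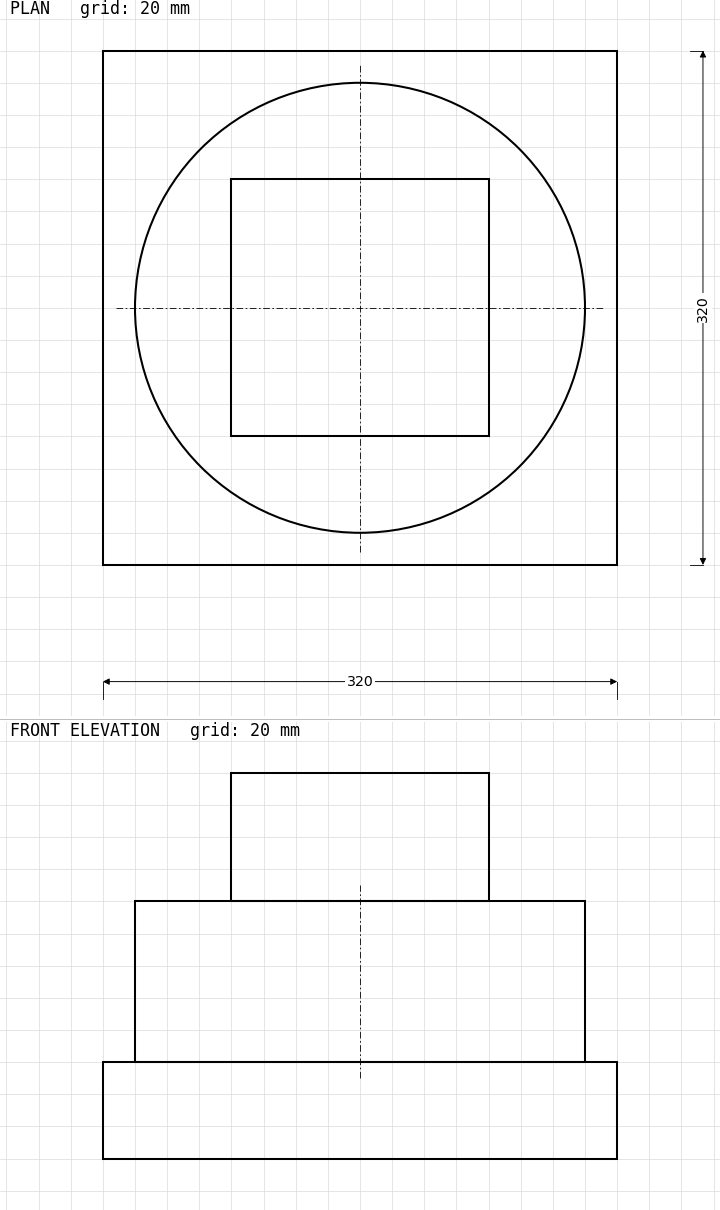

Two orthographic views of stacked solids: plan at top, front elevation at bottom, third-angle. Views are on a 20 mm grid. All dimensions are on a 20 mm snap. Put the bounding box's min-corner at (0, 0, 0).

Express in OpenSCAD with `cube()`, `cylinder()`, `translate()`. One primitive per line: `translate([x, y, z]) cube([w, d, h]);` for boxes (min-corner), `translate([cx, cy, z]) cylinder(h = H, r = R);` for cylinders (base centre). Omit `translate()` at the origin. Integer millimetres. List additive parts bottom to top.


cube([320, 320, 60]);
translate([160, 160, 60]) cylinder(h = 100, r = 140);
translate([80, 80, 160]) cube([160, 160, 80]);
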